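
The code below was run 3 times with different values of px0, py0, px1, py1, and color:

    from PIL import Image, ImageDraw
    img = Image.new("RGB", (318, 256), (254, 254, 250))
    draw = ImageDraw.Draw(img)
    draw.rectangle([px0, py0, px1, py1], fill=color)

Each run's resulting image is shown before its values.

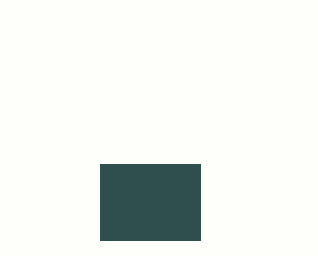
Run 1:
px0 = 100
py0 = 164
px1 = 200
py1 = 240
color = 'darkslategray'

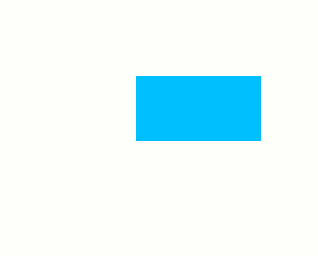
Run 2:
px0 = 136
py0 = 76
px1 = 260
py1 = 140
color = 'deepskyblue'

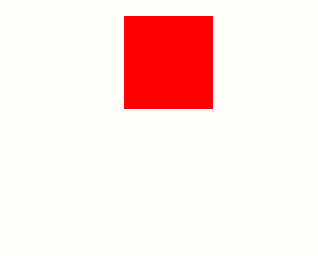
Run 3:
px0 = 124
py0 = 16
px1 = 212
py1 = 108
color = 'red'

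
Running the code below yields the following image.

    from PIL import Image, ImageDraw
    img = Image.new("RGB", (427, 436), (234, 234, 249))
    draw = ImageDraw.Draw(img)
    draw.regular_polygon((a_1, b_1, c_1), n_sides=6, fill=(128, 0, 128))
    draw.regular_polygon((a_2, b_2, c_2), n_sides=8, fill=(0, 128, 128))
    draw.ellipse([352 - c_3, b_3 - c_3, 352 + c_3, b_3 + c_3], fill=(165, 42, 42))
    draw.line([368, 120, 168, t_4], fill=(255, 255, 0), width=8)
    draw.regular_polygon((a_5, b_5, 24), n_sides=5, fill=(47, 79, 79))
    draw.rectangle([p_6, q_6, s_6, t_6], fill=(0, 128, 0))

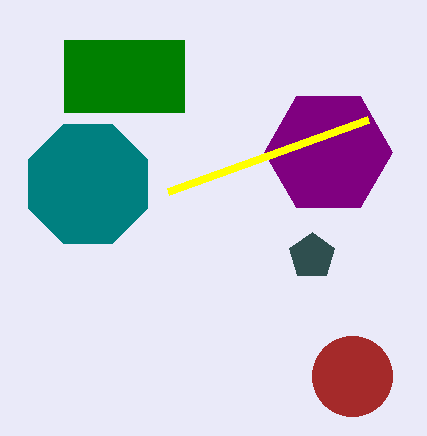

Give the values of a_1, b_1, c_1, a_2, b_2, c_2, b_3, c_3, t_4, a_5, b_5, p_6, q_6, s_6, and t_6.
a_1 = 328
b_1 = 152
c_1 = 64
a_2 = 88
b_2 = 184
c_2 = 64
b_3 = 376
c_3 = 40
t_4 = 192
a_5 = 312
b_5 = 256
p_6 = 64
q_6 = 40
s_6 = 184
t_6 = 112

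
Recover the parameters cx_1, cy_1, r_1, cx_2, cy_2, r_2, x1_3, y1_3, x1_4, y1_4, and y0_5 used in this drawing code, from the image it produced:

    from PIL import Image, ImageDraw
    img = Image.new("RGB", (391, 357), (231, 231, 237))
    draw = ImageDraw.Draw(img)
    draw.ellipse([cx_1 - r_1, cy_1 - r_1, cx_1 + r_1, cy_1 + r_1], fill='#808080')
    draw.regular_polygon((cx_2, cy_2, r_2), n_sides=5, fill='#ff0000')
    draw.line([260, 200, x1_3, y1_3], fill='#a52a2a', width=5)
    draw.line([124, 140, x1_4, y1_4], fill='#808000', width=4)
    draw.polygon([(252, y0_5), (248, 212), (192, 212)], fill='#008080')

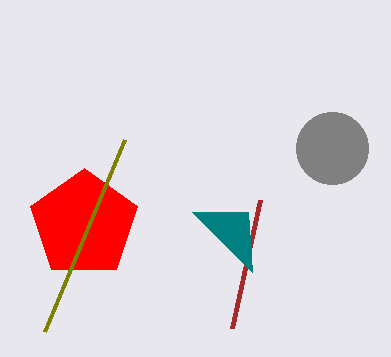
cx_1 = 332; cy_1 = 148; r_1 = 36; cx_2 = 84; cy_2 = 224; r_2 = 56; x1_3 = 232; y1_3 = 328; x1_4 = 44; y1_4 = 332; y0_5 = 272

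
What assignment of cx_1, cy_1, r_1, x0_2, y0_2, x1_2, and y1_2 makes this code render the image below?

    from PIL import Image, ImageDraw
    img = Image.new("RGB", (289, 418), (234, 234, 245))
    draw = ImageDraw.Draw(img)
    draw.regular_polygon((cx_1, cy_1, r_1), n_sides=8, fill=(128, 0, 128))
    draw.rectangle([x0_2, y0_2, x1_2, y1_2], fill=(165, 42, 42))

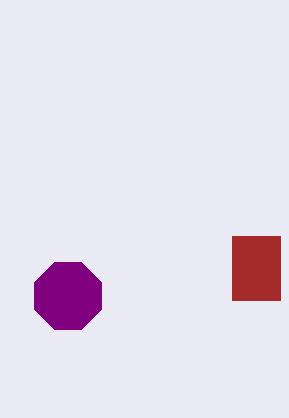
cx_1 = 68
cy_1 = 296
r_1 = 36
x0_2 = 232
y0_2 = 236
x1_2 = 280
y1_2 = 300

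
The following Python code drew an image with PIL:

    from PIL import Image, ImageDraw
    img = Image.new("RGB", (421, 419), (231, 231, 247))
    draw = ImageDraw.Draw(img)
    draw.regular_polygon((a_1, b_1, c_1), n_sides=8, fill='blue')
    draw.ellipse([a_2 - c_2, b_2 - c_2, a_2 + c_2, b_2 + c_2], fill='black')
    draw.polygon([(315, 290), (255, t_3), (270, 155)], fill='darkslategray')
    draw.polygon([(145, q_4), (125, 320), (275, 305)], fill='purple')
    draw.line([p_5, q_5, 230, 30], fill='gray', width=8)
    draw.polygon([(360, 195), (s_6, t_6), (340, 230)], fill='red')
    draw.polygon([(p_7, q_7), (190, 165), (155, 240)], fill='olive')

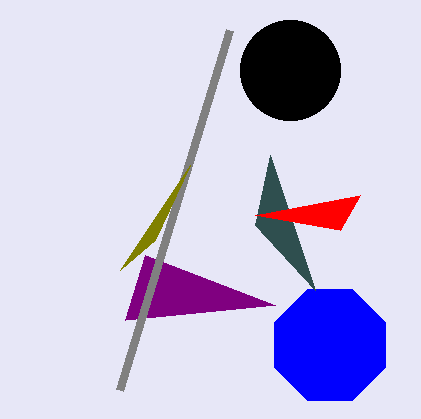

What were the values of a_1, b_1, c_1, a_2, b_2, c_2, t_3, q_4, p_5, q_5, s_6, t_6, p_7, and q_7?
a_1 = 330
b_1 = 345
c_1 = 60
a_2 = 290
b_2 = 70
c_2 = 50
t_3 = 225
q_4 = 255
p_5 = 120
q_5 = 390
s_6 = 255
t_6 = 215
p_7 = 120
q_7 = 270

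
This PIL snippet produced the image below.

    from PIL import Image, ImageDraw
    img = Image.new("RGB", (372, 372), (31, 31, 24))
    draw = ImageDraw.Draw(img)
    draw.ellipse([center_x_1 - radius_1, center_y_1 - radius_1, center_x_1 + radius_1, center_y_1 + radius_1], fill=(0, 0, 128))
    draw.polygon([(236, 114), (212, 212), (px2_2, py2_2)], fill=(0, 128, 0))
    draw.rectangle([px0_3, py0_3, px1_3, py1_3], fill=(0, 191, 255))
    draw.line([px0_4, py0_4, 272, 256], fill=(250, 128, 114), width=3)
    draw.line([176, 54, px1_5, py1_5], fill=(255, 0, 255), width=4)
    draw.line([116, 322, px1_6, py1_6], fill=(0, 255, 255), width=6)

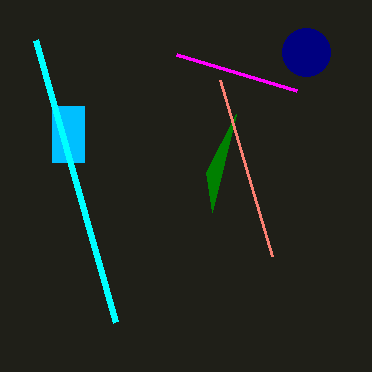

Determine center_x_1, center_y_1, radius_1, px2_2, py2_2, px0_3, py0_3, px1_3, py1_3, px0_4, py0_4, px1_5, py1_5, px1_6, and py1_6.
center_x_1 = 306; center_y_1 = 52; radius_1 = 24; px2_2 = 206; py2_2 = 172; px0_3 = 52; py0_3 = 106; px1_3 = 84; py1_3 = 162; px0_4 = 220; py0_4 = 80; px1_5 = 296; py1_5 = 90; px1_6 = 36; py1_6 = 40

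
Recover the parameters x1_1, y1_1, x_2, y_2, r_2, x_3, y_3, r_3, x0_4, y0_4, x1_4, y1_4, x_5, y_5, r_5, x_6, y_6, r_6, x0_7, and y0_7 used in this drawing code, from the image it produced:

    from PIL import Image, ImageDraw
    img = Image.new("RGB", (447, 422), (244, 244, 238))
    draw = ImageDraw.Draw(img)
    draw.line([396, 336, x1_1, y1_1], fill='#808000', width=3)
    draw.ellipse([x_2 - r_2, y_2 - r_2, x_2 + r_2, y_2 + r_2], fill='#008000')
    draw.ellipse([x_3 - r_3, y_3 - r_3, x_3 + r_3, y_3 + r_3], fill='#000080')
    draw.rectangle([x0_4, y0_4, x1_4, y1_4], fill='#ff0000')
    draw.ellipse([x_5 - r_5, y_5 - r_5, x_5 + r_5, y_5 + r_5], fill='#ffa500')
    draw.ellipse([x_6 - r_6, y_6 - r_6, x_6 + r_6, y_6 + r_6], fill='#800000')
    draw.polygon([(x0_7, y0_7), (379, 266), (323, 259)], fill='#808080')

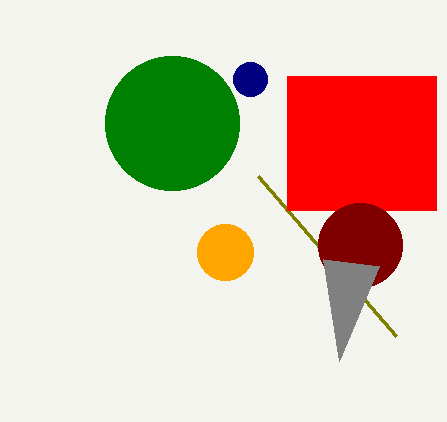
x1_1 = 258
y1_1 = 176
x_2 = 172
y_2 = 123
r_2 = 67
x_3 = 250
y_3 = 79
r_3 = 17
x0_4 = 287
y0_4 = 76
x1_4 = 436
y1_4 = 210
x_5 = 225
y_5 = 252
r_5 = 28
x_6 = 360
y_6 = 245
r_6 = 42
x0_7 = 339
y0_7 = 361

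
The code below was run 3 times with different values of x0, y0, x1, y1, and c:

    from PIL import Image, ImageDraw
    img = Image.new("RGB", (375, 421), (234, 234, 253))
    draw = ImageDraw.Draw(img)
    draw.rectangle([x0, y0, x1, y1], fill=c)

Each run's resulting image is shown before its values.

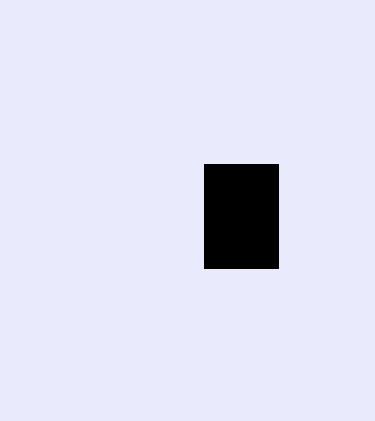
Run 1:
x0 = 204
y0 = 164
x1 = 278
y1 = 268
c = 'black'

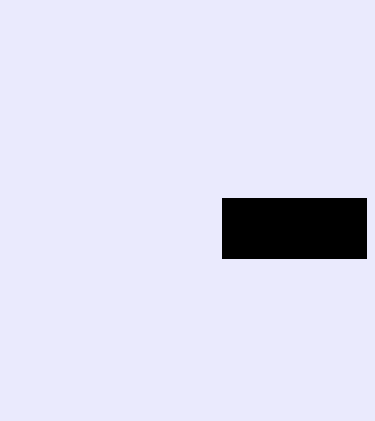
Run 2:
x0 = 222, y0 = 198, x1 = 366, y1 = 258, c = 'black'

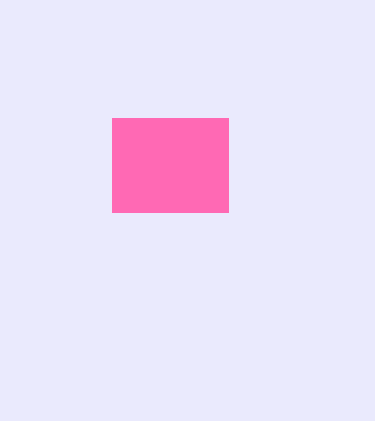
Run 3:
x0 = 112, y0 = 118, x1 = 228, y1 = 212, c = 'hotpink'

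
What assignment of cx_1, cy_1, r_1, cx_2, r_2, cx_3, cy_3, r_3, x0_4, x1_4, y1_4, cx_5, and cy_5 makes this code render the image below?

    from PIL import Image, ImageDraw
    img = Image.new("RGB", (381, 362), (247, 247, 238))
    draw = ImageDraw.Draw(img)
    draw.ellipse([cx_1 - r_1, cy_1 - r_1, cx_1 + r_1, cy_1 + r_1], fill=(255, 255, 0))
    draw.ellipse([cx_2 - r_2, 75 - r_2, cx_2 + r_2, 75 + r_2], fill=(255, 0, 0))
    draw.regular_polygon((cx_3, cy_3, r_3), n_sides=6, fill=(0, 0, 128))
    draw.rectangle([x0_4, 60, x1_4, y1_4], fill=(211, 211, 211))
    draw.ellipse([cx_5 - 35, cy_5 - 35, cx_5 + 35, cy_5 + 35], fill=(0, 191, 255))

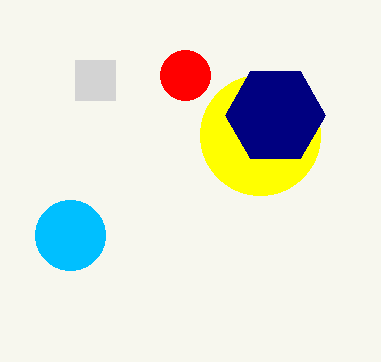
cx_1 = 260; cy_1 = 135; r_1 = 60; cx_2 = 185; r_2 = 25; cx_3 = 275; cy_3 = 115; r_3 = 50; x0_4 = 75; x1_4 = 115; y1_4 = 100; cx_5 = 70; cy_5 = 235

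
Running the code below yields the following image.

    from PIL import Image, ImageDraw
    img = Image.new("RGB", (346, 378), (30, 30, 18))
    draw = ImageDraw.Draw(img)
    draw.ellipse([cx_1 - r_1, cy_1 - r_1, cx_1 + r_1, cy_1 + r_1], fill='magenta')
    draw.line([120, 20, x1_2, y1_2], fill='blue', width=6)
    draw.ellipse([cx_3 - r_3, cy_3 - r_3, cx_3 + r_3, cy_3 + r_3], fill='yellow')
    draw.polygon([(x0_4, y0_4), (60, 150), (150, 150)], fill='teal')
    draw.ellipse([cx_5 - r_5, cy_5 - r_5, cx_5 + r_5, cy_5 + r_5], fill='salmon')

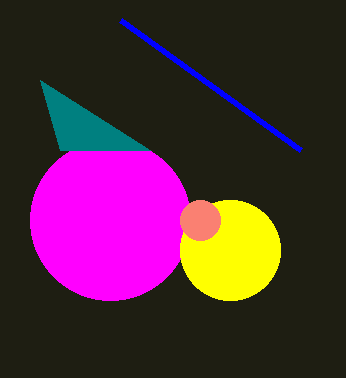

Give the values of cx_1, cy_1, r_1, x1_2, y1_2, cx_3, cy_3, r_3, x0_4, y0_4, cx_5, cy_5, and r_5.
cx_1 = 110, cy_1 = 220, r_1 = 80, x1_2 = 300, y1_2 = 150, cx_3 = 230, cy_3 = 250, r_3 = 50, x0_4 = 40, y0_4 = 80, cx_5 = 200, cy_5 = 220, r_5 = 20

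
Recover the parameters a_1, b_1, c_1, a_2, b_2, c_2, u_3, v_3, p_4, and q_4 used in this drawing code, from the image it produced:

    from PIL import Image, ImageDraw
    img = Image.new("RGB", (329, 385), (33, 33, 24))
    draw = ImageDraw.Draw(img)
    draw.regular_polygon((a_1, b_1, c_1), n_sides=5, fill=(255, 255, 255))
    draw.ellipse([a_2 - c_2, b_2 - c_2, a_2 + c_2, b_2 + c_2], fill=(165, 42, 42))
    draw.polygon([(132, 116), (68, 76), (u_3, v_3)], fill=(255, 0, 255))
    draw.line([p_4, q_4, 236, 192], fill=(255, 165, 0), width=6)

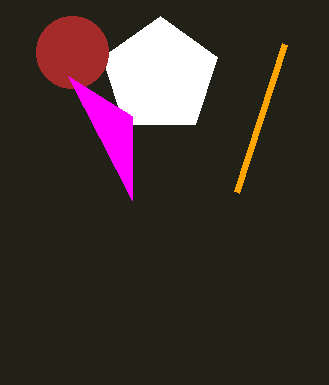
a_1 = 160, b_1 = 76, c_1 = 60, a_2 = 72, b_2 = 52, c_2 = 36, u_3 = 132, v_3 = 200, p_4 = 284, q_4 = 44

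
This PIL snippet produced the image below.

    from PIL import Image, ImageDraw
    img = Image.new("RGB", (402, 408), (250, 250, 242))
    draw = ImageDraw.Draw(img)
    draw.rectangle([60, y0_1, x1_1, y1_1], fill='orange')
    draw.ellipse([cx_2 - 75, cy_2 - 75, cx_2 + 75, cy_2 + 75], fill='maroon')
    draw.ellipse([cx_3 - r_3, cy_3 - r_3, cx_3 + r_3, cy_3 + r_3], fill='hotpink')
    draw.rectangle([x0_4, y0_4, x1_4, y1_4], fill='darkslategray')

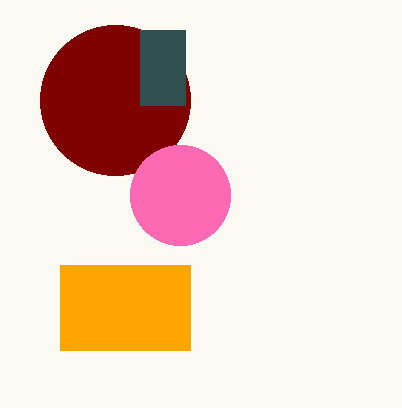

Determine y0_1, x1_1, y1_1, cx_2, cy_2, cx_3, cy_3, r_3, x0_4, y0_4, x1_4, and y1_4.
y0_1 = 265, x1_1 = 190, y1_1 = 350, cx_2 = 115, cy_2 = 100, cx_3 = 180, cy_3 = 195, r_3 = 50, x0_4 = 140, y0_4 = 30, x1_4 = 185, y1_4 = 105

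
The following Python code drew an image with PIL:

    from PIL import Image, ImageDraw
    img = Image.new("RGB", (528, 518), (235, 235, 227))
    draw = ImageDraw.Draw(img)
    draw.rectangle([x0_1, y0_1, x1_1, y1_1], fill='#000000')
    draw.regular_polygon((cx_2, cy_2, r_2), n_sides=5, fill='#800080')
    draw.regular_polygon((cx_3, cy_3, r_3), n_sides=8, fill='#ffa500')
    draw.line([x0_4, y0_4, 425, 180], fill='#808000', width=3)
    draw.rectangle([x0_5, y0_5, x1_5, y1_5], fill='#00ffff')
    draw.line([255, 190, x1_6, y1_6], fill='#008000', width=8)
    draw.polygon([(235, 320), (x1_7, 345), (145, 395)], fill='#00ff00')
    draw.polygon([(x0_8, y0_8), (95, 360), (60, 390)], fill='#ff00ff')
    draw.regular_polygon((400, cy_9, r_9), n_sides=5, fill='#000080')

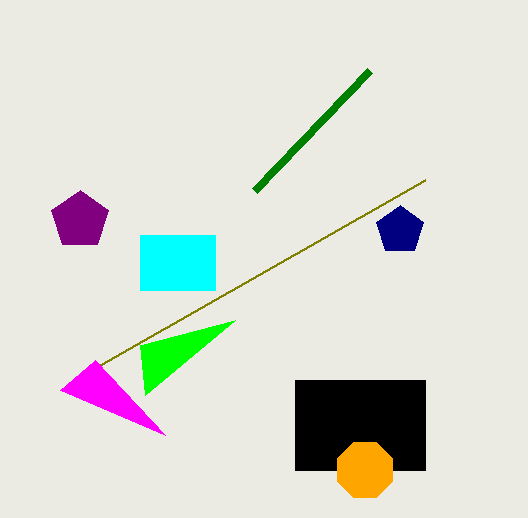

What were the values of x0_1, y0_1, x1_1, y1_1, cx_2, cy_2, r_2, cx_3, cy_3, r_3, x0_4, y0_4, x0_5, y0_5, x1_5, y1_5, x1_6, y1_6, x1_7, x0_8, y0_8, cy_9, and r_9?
x0_1 = 295; y0_1 = 380; x1_1 = 425; y1_1 = 470; cx_2 = 80; cy_2 = 220; r_2 = 30; cx_3 = 365; cy_3 = 470; r_3 = 30; x0_4 = 100; y0_4 = 365; x0_5 = 140; y0_5 = 235; x1_5 = 215; y1_5 = 290; x1_6 = 370; y1_6 = 70; x1_7 = 140; x0_8 = 165; y0_8 = 435; cy_9 = 230; r_9 = 25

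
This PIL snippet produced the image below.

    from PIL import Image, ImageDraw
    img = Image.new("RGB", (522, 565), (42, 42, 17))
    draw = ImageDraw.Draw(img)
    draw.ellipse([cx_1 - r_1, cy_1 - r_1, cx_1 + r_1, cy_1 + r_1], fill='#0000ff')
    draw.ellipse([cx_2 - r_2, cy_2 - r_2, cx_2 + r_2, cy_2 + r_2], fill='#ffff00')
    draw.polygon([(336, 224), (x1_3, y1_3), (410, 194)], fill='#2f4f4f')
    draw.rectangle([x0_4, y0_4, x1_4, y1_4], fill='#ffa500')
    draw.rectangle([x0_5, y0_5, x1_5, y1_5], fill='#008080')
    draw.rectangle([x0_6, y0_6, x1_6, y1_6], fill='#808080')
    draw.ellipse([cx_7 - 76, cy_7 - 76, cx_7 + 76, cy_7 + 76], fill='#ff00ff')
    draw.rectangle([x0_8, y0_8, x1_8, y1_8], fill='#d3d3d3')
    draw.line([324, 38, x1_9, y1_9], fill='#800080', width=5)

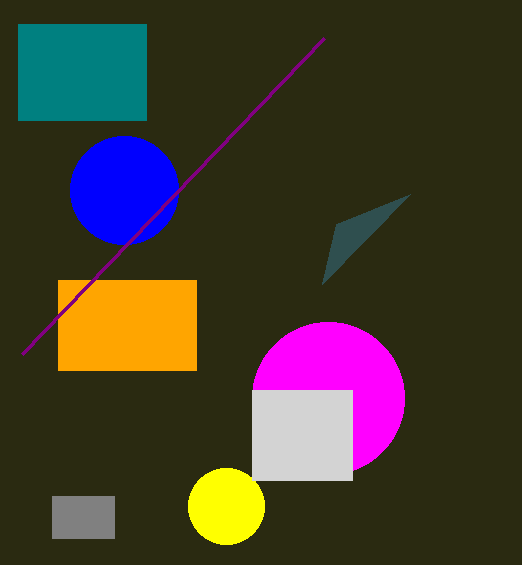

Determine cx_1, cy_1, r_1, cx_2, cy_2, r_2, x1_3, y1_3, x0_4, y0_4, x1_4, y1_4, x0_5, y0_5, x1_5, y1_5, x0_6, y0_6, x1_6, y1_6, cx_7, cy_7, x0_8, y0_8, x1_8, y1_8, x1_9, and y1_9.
cx_1 = 124, cy_1 = 190, r_1 = 54, cx_2 = 226, cy_2 = 506, r_2 = 38, x1_3 = 322, y1_3 = 284, x0_4 = 58, y0_4 = 280, x1_4 = 196, y1_4 = 370, x0_5 = 18, y0_5 = 24, x1_5 = 146, y1_5 = 120, x0_6 = 52, y0_6 = 496, x1_6 = 114, y1_6 = 538, cx_7 = 328, cy_7 = 398, x0_8 = 252, y0_8 = 390, x1_8 = 352, y1_8 = 480, x1_9 = 22, y1_9 = 354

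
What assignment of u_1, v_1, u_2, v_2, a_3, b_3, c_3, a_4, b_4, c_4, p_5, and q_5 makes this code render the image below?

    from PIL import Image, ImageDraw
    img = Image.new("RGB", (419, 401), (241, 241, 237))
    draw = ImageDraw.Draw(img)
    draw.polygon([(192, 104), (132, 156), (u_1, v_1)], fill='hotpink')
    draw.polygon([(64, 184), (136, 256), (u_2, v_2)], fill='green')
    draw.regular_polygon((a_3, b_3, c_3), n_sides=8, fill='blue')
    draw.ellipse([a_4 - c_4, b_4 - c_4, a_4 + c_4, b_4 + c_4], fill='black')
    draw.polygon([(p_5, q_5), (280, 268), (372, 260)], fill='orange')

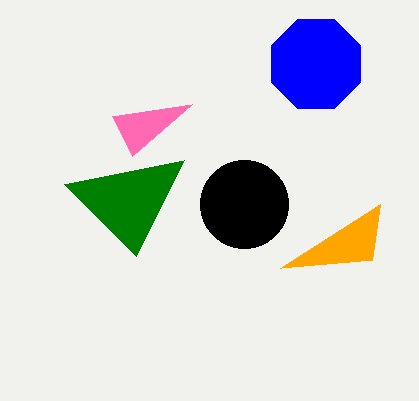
u_1 = 112; v_1 = 116; u_2 = 184; v_2 = 160; a_3 = 316; b_3 = 64; c_3 = 48; a_4 = 244; b_4 = 204; c_4 = 44; p_5 = 380; q_5 = 204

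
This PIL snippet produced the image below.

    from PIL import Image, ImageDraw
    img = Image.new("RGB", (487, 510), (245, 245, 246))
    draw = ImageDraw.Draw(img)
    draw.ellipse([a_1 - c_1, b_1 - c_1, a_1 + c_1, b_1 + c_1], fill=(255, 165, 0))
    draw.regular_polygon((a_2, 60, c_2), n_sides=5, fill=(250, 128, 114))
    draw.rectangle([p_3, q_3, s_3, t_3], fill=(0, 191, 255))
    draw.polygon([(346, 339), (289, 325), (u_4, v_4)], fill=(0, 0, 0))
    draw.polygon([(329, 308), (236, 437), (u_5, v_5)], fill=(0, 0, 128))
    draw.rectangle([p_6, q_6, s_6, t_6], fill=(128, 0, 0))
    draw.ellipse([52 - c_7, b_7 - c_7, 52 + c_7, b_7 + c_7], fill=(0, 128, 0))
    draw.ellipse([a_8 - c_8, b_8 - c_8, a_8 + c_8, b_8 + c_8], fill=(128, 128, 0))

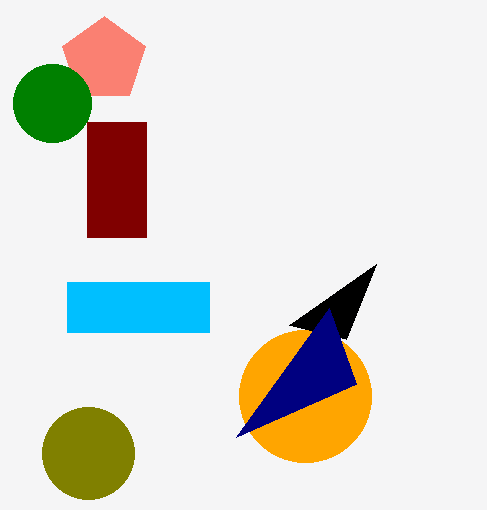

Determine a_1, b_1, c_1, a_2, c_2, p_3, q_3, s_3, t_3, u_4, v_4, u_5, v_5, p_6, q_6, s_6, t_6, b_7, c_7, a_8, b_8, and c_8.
a_1 = 305; b_1 = 396; c_1 = 66; a_2 = 104; c_2 = 44; p_3 = 67; q_3 = 282; s_3 = 209; t_3 = 332; u_4 = 376; v_4 = 264; u_5 = 356; v_5 = 384; p_6 = 87; q_6 = 122; s_6 = 146; t_6 = 237; b_7 = 103; c_7 = 39; a_8 = 88; b_8 = 453; c_8 = 46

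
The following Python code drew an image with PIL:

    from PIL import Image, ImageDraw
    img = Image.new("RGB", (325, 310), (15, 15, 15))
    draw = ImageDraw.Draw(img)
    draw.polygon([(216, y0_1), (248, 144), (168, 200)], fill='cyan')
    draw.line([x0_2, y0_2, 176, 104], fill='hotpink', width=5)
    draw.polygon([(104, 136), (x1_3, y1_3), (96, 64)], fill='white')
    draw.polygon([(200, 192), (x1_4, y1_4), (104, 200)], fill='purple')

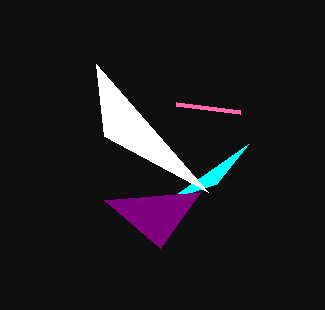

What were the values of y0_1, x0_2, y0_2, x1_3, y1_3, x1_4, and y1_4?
y0_1 = 184
x0_2 = 240
y0_2 = 112
x1_3 = 208
y1_3 = 192
x1_4 = 160
y1_4 = 248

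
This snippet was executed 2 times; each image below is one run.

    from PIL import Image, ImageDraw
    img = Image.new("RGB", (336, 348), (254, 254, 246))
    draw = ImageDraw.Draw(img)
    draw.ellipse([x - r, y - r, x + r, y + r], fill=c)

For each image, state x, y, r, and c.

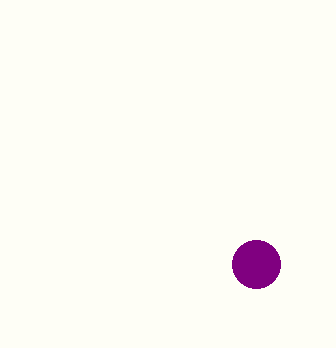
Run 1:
x = 256, y = 264, r = 24, c = 'purple'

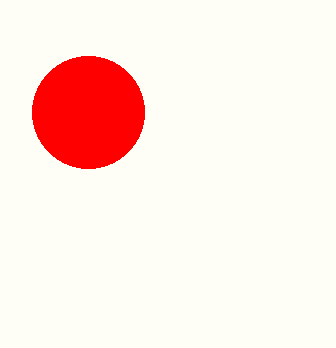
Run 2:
x = 88, y = 112, r = 56, c = 'red'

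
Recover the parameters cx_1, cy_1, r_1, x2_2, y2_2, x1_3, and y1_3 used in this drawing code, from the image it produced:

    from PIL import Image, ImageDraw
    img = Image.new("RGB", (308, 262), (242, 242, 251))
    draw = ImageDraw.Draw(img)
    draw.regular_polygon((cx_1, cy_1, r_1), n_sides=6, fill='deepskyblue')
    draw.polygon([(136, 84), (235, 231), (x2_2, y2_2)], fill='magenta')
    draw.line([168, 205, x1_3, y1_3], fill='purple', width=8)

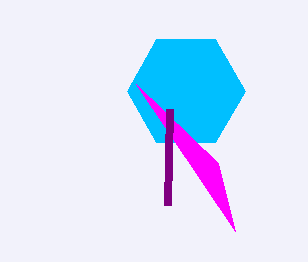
cx_1 = 186; cy_1 = 91; r_1 = 59; x2_2 = 218; y2_2 = 163; x1_3 = 170; y1_3 = 109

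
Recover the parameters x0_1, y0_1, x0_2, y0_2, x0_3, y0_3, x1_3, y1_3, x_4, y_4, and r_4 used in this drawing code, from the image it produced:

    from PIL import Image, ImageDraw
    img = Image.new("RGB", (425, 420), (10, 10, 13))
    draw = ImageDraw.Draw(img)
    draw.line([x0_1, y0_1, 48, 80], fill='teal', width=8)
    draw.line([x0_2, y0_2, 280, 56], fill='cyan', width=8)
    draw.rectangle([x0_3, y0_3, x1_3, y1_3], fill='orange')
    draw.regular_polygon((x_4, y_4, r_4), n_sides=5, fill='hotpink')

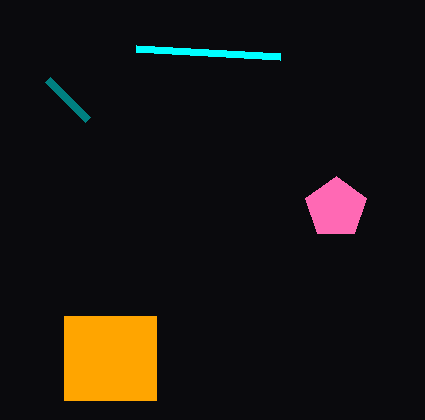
x0_1 = 88; y0_1 = 120; x0_2 = 136; y0_2 = 48; x0_3 = 64; y0_3 = 316; x1_3 = 156; y1_3 = 400; x_4 = 336; y_4 = 208; r_4 = 32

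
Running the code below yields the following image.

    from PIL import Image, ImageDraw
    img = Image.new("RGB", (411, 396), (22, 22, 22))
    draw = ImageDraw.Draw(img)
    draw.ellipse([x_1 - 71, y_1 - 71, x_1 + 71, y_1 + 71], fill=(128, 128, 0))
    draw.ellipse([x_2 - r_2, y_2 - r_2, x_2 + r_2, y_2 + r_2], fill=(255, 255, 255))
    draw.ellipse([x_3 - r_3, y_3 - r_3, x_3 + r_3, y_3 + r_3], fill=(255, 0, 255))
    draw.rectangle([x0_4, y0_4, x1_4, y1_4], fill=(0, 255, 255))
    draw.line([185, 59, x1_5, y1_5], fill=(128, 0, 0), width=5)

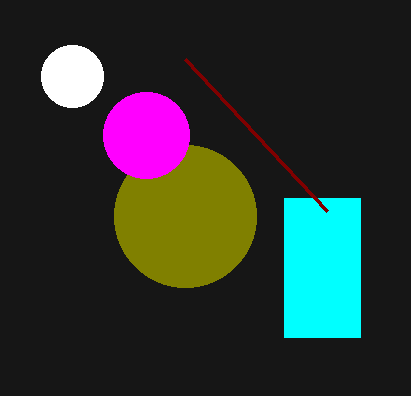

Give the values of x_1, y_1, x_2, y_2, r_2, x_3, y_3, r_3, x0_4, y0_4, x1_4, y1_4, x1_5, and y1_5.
x_1 = 185; y_1 = 216; x_2 = 72; y_2 = 76; r_2 = 31; x_3 = 146; y_3 = 135; r_3 = 43; x0_4 = 284; y0_4 = 198; x1_4 = 360; y1_4 = 337; x1_5 = 327; y1_5 = 211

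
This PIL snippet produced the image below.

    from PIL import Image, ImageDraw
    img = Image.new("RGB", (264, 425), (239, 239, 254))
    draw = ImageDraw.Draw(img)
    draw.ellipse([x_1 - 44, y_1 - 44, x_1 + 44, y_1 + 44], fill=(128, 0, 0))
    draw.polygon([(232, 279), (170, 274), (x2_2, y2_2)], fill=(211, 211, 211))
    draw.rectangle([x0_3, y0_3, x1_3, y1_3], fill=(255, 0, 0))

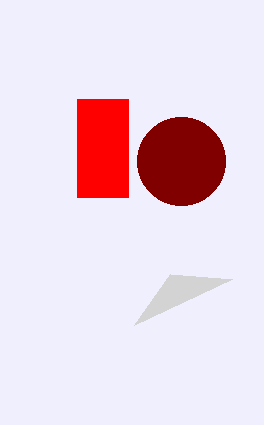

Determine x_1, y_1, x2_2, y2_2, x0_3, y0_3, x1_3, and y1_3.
x_1 = 181; y_1 = 161; x2_2 = 134; y2_2 = 325; x0_3 = 77; y0_3 = 99; x1_3 = 128; y1_3 = 197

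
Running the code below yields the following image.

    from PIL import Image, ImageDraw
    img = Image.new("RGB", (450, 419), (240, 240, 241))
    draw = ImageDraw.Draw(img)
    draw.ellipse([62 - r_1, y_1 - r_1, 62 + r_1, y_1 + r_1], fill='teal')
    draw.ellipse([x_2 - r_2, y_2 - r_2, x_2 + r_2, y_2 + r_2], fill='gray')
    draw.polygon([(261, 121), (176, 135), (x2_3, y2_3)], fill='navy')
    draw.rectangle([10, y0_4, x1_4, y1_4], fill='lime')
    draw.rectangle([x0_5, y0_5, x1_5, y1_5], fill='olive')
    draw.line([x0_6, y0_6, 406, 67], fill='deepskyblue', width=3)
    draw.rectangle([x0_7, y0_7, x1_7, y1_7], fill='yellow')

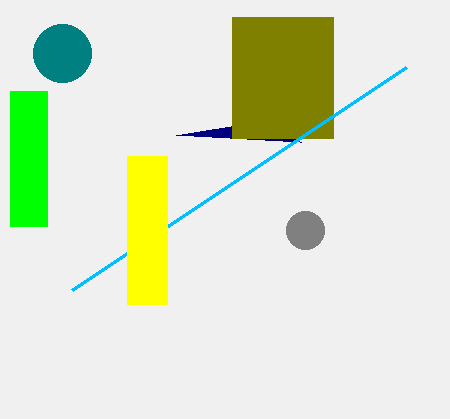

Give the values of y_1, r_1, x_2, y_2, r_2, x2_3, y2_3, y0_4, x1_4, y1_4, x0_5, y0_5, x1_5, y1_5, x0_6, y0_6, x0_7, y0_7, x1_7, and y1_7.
y_1 = 53, r_1 = 29, x_2 = 305, y_2 = 230, r_2 = 19, x2_3 = 301, y2_3 = 142, y0_4 = 91, x1_4 = 47, y1_4 = 226, x0_5 = 232, y0_5 = 17, x1_5 = 333, y1_5 = 138, x0_6 = 72, y0_6 = 290, x0_7 = 127, y0_7 = 156, x1_7 = 167, y1_7 = 304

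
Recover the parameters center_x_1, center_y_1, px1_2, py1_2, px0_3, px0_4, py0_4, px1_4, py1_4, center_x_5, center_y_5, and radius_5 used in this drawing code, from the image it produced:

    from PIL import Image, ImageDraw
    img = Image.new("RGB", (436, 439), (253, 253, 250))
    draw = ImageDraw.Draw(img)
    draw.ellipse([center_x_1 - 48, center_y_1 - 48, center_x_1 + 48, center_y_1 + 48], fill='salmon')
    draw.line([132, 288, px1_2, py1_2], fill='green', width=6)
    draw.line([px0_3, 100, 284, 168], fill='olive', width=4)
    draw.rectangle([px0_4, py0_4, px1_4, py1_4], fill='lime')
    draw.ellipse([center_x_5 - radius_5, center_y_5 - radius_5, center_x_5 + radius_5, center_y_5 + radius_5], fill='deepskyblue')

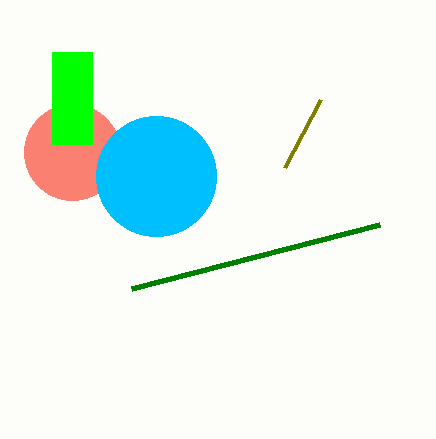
center_x_1 = 72; center_y_1 = 152; px1_2 = 380; py1_2 = 224; px0_3 = 320; px0_4 = 52; py0_4 = 52; px1_4 = 92; py1_4 = 144; center_x_5 = 156; center_y_5 = 176; radius_5 = 60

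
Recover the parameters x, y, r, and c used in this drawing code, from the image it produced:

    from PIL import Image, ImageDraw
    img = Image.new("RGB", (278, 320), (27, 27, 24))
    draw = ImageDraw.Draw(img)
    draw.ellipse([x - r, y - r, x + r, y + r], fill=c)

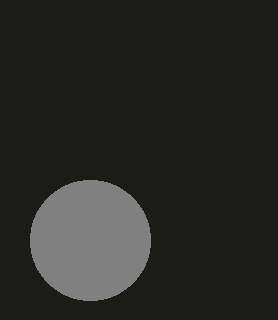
x = 90, y = 240, r = 60, c = 'gray'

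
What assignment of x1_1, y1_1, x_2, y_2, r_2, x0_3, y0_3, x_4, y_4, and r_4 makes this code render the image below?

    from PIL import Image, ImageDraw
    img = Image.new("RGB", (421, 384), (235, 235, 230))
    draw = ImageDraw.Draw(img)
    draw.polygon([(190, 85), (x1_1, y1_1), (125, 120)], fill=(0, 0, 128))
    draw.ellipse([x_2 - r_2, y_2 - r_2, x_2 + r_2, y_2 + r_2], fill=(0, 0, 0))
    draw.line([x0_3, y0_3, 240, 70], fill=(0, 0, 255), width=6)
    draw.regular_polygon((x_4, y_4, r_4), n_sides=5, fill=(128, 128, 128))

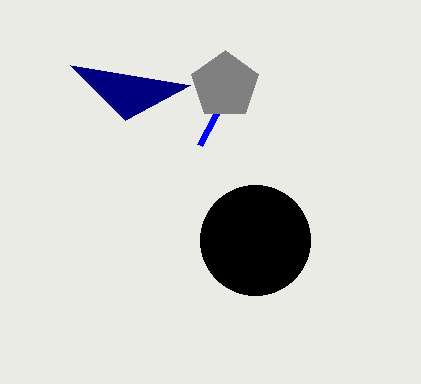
x1_1 = 70
y1_1 = 65
x_2 = 255
y_2 = 240
r_2 = 55
x0_3 = 200
y0_3 = 145
x_4 = 225
y_4 = 85
r_4 = 35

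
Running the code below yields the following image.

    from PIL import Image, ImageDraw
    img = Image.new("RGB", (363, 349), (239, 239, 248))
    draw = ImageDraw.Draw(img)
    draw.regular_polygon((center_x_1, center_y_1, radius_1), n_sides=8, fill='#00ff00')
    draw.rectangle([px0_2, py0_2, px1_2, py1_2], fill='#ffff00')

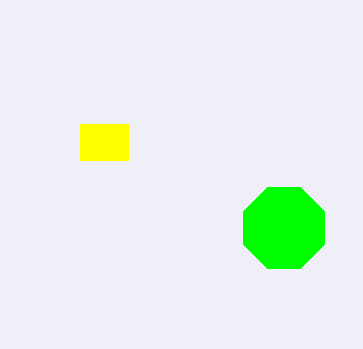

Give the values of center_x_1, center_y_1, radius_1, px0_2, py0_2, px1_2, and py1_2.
center_x_1 = 284; center_y_1 = 228; radius_1 = 44; px0_2 = 80; py0_2 = 124; px1_2 = 128; py1_2 = 160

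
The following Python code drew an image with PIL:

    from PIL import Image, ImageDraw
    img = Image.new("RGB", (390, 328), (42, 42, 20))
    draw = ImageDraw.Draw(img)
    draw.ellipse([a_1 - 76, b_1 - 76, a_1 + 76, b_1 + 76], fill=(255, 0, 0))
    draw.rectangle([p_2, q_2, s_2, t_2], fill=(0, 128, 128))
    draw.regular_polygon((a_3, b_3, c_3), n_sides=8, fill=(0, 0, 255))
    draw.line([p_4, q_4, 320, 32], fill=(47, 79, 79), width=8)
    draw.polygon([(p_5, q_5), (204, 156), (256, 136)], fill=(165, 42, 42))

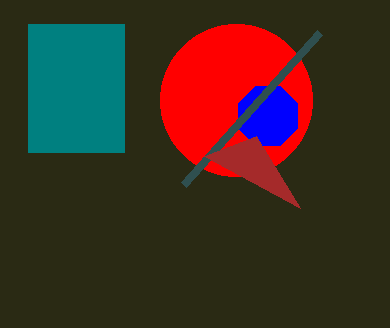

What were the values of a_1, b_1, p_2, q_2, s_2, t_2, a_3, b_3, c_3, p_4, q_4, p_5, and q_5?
a_1 = 236; b_1 = 100; p_2 = 28; q_2 = 24; s_2 = 124; t_2 = 152; a_3 = 268; b_3 = 116; c_3 = 32; p_4 = 184; q_4 = 184; p_5 = 300; q_5 = 208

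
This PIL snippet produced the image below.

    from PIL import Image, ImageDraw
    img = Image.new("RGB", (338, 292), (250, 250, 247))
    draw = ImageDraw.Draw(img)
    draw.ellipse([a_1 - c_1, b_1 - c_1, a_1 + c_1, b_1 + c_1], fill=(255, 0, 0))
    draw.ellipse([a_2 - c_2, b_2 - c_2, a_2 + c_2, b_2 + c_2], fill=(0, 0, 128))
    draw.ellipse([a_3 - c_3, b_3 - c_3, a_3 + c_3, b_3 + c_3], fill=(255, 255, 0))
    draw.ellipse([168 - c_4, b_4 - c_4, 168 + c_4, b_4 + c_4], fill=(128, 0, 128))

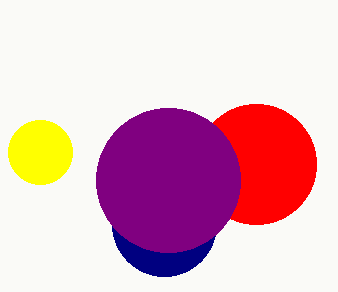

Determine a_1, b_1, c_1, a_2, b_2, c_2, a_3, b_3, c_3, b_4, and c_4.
a_1 = 256
b_1 = 164
c_1 = 60
a_2 = 164
b_2 = 224
c_2 = 52
a_3 = 40
b_3 = 152
c_3 = 32
b_4 = 180
c_4 = 72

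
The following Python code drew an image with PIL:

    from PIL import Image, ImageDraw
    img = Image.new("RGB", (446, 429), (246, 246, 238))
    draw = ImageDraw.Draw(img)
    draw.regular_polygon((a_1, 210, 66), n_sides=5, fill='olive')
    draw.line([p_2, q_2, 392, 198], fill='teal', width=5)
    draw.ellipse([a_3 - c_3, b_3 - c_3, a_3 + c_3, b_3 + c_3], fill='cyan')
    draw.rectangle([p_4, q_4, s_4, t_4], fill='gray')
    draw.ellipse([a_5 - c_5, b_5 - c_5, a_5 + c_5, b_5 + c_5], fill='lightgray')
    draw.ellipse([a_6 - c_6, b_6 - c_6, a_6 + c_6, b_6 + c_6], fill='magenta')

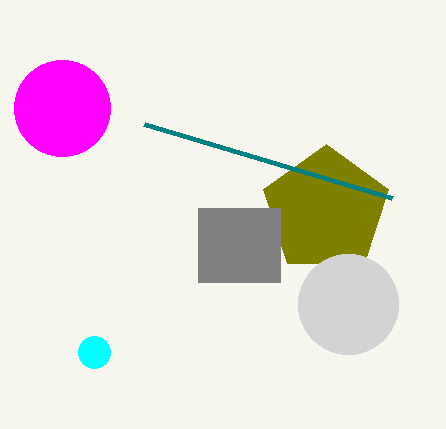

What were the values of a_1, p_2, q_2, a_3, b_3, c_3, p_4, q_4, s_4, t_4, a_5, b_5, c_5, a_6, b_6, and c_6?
a_1 = 326, p_2 = 144, q_2 = 124, a_3 = 94, b_3 = 352, c_3 = 16, p_4 = 198, q_4 = 208, s_4 = 280, t_4 = 282, a_5 = 348, b_5 = 304, c_5 = 50, a_6 = 62, b_6 = 108, c_6 = 48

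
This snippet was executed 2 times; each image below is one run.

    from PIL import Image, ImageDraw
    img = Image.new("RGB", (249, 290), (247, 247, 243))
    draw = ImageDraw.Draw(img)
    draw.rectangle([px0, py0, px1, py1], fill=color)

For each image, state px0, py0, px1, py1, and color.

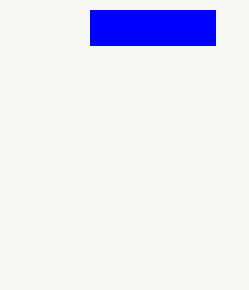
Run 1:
px0 = 90; py0 = 10; px1 = 215; py1 = 45; color = 'blue'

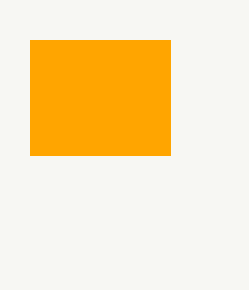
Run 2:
px0 = 30
py0 = 40
px1 = 170
py1 = 155
color = 'orange'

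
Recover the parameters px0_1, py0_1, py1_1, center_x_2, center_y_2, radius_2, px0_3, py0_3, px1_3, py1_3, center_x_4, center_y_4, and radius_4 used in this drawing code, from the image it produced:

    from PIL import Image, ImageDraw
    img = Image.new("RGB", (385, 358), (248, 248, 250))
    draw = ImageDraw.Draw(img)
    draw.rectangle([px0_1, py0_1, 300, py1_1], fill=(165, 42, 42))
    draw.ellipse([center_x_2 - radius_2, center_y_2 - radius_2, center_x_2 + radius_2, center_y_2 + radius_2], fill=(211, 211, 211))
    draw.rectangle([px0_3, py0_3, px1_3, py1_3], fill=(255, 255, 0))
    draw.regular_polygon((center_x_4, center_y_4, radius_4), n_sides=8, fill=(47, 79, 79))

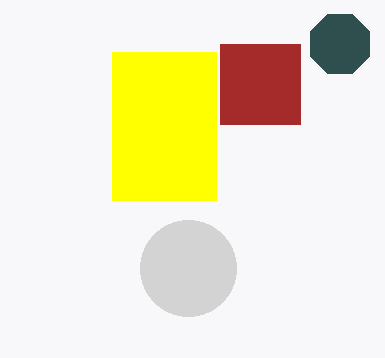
px0_1 = 220
py0_1 = 44
py1_1 = 124
center_x_2 = 188
center_y_2 = 268
radius_2 = 48
px0_3 = 112
py0_3 = 52
px1_3 = 216
py1_3 = 200
center_x_4 = 340
center_y_4 = 44
radius_4 = 32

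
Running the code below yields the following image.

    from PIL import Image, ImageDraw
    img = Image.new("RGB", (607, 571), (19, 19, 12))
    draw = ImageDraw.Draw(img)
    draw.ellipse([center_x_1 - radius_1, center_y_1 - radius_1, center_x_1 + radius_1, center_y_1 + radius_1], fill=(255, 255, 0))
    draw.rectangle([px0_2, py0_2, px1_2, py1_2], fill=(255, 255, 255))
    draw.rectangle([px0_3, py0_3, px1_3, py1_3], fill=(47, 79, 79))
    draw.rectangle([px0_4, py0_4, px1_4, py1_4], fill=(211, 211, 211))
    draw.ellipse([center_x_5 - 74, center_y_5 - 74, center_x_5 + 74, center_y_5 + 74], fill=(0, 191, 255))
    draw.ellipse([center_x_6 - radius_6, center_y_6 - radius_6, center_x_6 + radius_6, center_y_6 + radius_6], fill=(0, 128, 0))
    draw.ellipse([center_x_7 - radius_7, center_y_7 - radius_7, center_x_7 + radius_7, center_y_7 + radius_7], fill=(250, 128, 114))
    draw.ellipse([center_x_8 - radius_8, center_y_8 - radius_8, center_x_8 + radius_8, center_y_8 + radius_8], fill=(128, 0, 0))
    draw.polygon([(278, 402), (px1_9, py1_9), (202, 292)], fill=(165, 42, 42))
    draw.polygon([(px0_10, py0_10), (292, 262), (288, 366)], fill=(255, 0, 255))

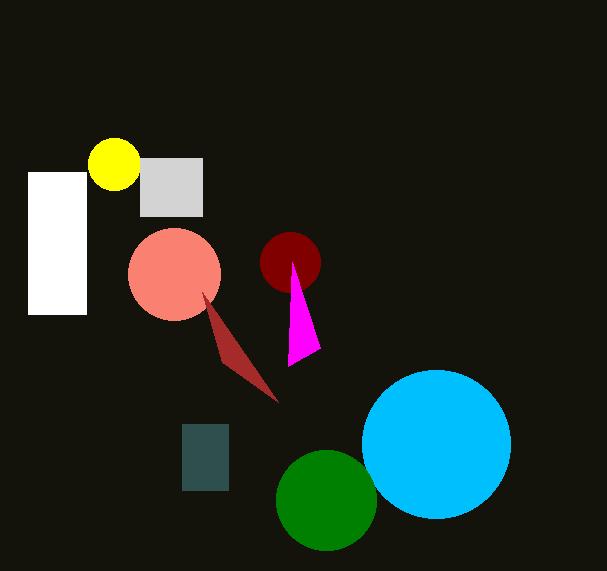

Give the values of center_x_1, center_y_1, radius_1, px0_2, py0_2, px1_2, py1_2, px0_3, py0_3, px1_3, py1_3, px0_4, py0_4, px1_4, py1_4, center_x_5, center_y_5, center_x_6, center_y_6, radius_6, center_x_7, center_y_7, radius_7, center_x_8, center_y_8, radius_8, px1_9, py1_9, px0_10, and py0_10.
center_x_1 = 114, center_y_1 = 164, radius_1 = 26, px0_2 = 28, py0_2 = 172, px1_2 = 86, py1_2 = 314, px0_3 = 182, py0_3 = 424, px1_3 = 228, py1_3 = 490, px0_4 = 140, py0_4 = 158, px1_4 = 202, py1_4 = 216, center_x_5 = 436, center_y_5 = 444, center_x_6 = 326, center_y_6 = 500, radius_6 = 50, center_x_7 = 174, center_y_7 = 274, radius_7 = 46, center_x_8 = 290, center_y_8 = 262, radius_8 = 30, px1_9 = 222, py1_9 = 362, px0_10 = 320, py0_10 = 348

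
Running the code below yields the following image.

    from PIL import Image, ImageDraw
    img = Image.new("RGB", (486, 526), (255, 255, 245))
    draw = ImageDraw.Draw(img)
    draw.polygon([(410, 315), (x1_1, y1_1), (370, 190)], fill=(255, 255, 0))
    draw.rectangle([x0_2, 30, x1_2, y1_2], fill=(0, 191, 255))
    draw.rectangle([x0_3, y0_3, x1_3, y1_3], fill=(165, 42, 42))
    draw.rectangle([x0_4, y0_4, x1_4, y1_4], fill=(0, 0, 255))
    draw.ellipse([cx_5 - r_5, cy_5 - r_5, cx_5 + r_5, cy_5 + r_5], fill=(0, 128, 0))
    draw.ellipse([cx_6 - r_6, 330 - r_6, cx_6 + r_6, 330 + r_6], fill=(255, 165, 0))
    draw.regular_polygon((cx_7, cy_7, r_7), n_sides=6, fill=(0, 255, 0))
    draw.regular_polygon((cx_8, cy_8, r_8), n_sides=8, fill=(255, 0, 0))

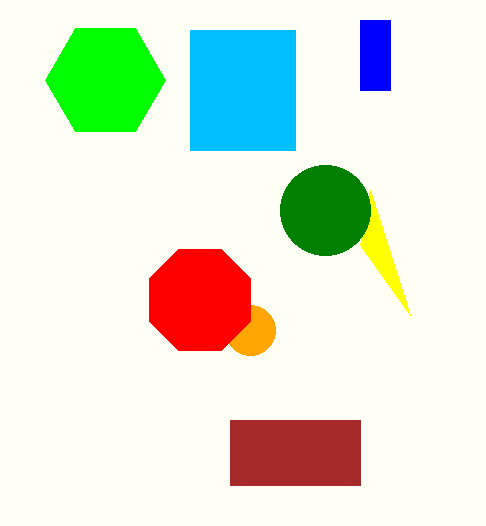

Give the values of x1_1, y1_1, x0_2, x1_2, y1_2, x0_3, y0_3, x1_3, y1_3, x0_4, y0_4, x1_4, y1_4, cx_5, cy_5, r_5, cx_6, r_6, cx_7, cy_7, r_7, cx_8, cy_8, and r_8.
x1_1 = 360; y1_1 = 245; x0_2 = 190; x1_2 = 295; y1_2 = 150; x0_3 = 230; y0_3 = 420; x1_3 = 360; y1_3 = 485; x0_4 = 360; y0_4 = 20; x1_4 = 390; y1_4 = 90; cx_5 = 325; cy_5 = 210; r_5 = 45; cx_6 = 250; r_6 = 25; cx_7 = 105; cy_7 = 80; r_7 = 60; cx_8 = 200; cy_8 = 300; r_8 = 55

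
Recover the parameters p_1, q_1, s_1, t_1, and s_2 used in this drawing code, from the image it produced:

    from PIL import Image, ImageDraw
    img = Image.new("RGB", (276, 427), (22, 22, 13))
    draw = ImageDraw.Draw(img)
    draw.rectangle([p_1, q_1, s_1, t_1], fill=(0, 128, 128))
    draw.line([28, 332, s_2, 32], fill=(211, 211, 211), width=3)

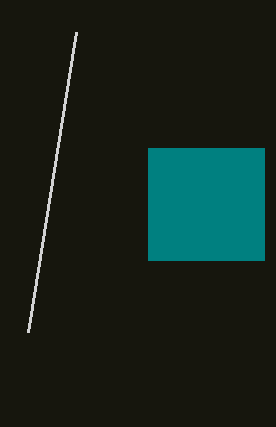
p_1 = 148; q_1 = 148; s_1 = 264; t_1 = 260; s_2 = 76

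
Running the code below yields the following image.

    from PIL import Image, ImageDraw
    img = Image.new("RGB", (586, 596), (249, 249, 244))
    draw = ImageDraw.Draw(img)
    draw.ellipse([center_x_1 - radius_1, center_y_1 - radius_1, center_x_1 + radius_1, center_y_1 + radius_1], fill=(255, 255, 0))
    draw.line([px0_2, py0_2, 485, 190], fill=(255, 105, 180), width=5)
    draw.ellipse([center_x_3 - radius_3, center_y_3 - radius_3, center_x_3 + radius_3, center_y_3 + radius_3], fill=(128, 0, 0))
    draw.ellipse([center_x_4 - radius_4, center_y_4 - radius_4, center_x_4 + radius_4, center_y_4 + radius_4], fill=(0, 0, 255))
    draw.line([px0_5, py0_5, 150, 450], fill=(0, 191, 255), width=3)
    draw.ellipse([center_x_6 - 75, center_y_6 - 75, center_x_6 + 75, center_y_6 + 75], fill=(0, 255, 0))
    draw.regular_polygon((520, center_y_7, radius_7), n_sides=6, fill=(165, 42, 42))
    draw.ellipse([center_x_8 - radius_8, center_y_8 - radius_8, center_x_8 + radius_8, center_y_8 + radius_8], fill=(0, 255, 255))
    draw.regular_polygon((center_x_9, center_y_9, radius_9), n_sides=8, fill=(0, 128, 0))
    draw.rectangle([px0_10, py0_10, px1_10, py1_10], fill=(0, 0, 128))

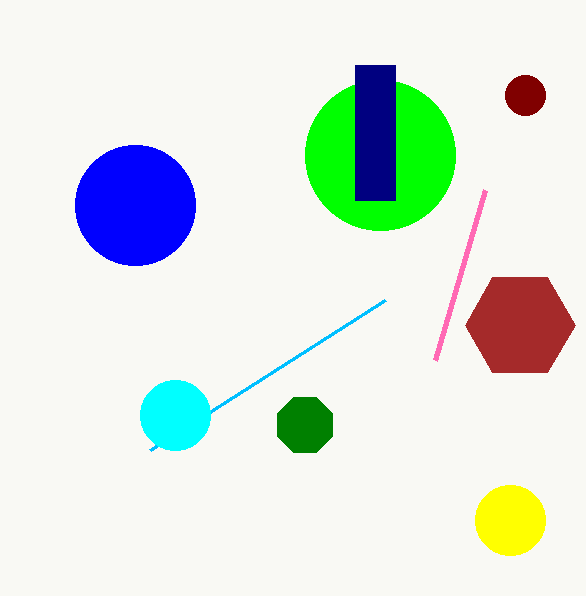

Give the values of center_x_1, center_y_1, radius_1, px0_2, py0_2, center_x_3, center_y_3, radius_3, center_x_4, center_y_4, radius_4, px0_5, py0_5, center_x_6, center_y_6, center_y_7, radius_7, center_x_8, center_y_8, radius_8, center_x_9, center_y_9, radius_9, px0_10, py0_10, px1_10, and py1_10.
center_x_1 = 510; center_y_1 = 520; radius_1 = 35; px0_2 = 435; py0_2 = 360; center_x_3 = 525; center_y_3 = 95; radius_3 = 20; center_x_4 = 135; center_y_4 = 205; radius_4 = 60; px0_5 = 385; py0_5 = 300; center_x_6 = 380; center_y_6 = 155; center_y_7 = 325; radius_7 = 55; center_x_8 = 175; center_y_8 = 415; radius_8 = 35; center_x_9 = 305; center_y_9 = 425; radius_9 = 30; px0_10 = 355; py0_10 = 65; px1_10 = 395; py1_10 = 200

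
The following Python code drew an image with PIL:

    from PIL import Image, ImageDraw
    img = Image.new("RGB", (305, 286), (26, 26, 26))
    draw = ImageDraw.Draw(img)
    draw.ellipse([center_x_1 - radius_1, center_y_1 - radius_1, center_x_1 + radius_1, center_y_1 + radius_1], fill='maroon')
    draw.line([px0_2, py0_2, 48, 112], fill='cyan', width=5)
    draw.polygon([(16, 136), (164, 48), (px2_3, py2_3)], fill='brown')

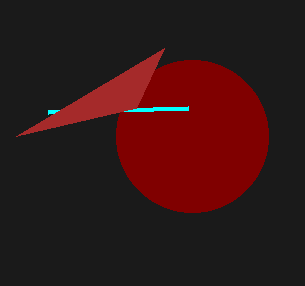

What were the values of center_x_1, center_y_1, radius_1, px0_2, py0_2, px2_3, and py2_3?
center_x_1 = 192
center_y_1 = 136
radius_1 = 76
px0_2 = 188
py0_2 = 108
px2_3 = 136
py2_3 = 108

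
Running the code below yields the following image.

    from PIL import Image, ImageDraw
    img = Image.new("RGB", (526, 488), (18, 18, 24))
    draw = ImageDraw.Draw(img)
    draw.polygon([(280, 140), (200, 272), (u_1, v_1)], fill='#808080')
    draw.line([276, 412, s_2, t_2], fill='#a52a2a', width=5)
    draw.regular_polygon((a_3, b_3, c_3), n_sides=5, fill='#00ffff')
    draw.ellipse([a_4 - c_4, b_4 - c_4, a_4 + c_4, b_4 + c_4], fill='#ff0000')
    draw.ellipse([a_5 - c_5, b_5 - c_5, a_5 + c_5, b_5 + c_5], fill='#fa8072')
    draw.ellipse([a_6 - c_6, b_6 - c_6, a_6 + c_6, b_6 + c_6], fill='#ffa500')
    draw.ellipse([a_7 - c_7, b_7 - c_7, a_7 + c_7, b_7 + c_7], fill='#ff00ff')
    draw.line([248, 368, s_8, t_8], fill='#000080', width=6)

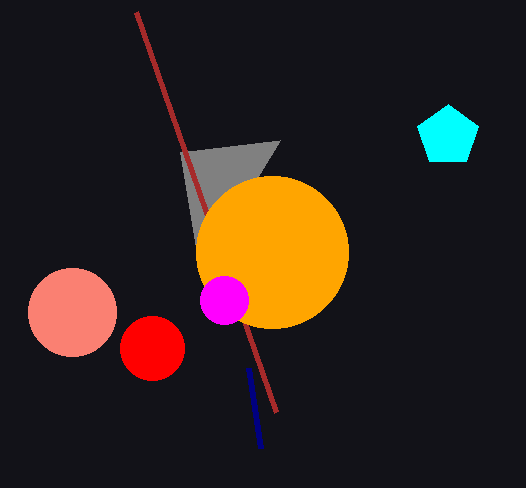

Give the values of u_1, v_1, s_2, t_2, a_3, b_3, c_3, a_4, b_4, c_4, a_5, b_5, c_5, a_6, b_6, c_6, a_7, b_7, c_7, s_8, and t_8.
u_1 = 180
v_1 = 152
s_2 = 136
t_2 = 12
a_3 = 448
b_3 = 136
c_3 = 32
a_4 = 152
b_4 = 348
c_4 = 32
a_5 = 72
b_5 = 312
c_5 = 44
a_6 = 272
b_6 = 252
c_6 = 76
a_7 = 224
b_7 = 300
c_7 = 24
s_8 = 260
t_8 = 448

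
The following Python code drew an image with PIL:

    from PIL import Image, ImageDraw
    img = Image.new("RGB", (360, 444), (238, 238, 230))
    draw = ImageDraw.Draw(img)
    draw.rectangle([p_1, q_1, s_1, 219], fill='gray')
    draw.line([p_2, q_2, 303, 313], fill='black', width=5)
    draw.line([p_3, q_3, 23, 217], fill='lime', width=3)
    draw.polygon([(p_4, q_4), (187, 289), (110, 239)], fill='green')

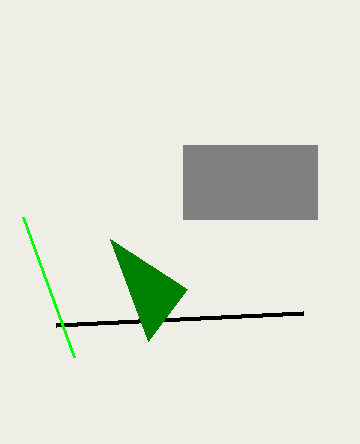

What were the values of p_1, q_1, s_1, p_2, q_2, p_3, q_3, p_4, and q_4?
p_1 = 183, q_1 = 145, s_1 = 317, p_2 = 56, q_2 = 325, p_3 = 74, q_3 = 357, p_4 = 148, q_4 = 341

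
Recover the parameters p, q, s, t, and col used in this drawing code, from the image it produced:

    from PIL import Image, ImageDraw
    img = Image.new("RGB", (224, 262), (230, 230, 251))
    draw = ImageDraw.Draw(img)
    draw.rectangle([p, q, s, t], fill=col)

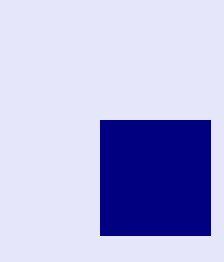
p = 100; q = 120; s = 210; t = 235; col = 'navy'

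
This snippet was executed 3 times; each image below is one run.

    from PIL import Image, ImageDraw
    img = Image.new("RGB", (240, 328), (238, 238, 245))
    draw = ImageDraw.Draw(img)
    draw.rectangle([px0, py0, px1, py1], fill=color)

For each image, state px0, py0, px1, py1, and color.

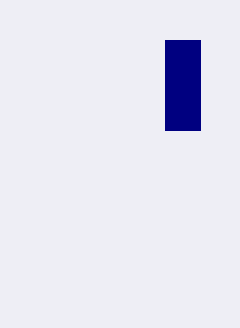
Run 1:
px0 = 165; py0 = 40; px1 = 200; py1 = 130; color = 'navy'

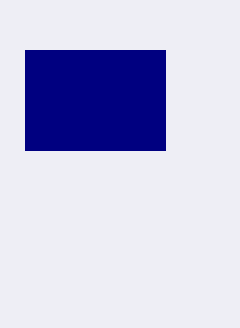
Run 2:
px0 = 25, py0 = 50, px1 = 165, py1 = 150, color = 'navy'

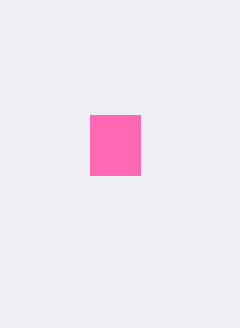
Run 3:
px0 = 90; py0 = 115; px1 = 140; py1 = 175; color = 'hotpink'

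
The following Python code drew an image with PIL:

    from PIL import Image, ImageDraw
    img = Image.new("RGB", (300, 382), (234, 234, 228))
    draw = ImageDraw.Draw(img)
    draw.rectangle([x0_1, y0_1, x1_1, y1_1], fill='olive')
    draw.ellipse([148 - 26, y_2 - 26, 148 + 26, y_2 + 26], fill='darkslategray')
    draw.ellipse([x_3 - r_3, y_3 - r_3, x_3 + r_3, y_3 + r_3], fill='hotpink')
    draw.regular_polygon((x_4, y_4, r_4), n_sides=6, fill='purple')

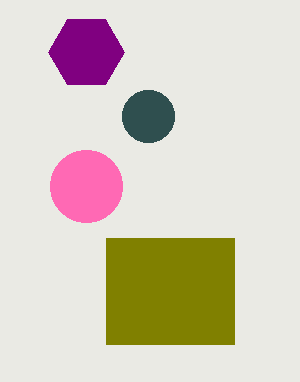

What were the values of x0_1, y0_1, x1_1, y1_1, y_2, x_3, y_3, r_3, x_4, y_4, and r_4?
x0_1 = 106
y0_1 = 238
x1_1 = 234
y1_1 = 344
y_2 = 116
x_3 = 86
y_3 = 186
r_3 = 36
x_4 = 86
y_4 = 52
r_4 = 38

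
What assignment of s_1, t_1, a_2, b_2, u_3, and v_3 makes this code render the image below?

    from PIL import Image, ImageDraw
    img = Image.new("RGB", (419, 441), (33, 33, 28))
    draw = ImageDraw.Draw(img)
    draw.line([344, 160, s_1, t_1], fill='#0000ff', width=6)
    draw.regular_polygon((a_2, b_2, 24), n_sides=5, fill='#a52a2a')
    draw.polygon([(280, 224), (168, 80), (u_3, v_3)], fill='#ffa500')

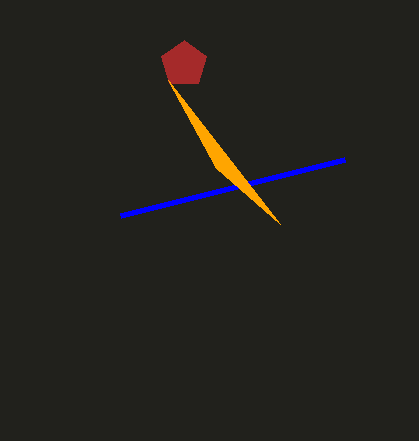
s_1 = 120; t_1 = 216; a_2 = 184; b_2 = 64; u_3 = 216; v_3 = 168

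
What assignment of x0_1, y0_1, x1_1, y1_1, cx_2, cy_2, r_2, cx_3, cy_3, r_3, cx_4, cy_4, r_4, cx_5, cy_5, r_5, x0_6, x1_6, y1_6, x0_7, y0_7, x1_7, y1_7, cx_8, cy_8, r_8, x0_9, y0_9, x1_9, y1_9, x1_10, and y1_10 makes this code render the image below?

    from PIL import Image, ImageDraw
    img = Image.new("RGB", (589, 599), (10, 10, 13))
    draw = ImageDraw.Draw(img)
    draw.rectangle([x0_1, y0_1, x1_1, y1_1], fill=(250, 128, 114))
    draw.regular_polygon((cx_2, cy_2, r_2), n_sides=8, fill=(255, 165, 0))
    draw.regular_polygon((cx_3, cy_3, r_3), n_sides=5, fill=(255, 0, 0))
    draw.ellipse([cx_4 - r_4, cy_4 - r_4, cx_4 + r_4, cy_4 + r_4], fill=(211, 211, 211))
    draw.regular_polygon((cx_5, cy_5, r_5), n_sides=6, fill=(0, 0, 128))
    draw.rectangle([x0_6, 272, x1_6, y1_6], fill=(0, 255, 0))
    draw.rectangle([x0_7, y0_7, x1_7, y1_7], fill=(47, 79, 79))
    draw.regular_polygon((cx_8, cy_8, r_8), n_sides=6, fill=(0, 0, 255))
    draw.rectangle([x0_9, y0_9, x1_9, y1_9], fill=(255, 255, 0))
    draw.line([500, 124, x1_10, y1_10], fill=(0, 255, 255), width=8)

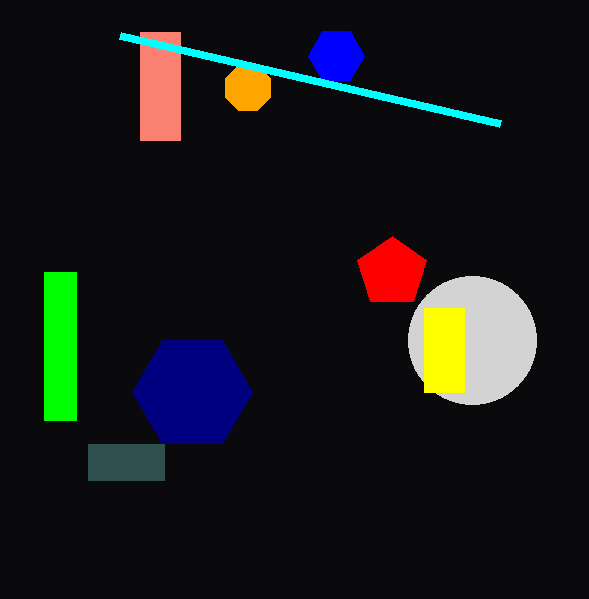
x0_1 = 140
y0_1 = 32
x1_1 = 180
y1_1 = 140
cx_2 = 248
cy_2 = 88
r_2 = 24
cx_3 = 392
cy_3 = 272
r_3 = 36
cx_4 = 472
cy_4 = 340
r_4 = 64
cx_5 = 192
cy_5 = 392
r_5 = 60
x0_6 = 44
x1_6 = 76
y1_6 = 420
x0_7 = 88
y0_7 = 444
x1_7 = 164
y1_7 = 480
cx_8 = 336
cy_8 = 56
r_8 = 28
x0_9 = 424
y0_9 = 308
x1_9 = 464
y1_9 = 392
x1_10 = 120
y1_10 = 36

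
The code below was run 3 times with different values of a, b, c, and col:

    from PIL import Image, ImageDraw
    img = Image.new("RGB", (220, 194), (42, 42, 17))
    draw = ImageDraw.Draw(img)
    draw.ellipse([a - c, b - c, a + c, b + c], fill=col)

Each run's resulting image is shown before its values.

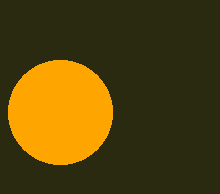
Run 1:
a = 60
b = 112
c = 52
col = 'orange'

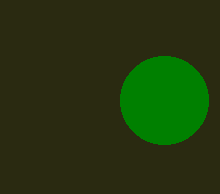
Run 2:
a = 164
b = 100
c = 44
col = 'green'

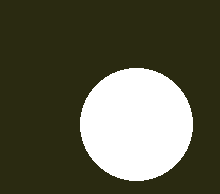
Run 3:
a = 136; b = 124; c = 56; col = 'white'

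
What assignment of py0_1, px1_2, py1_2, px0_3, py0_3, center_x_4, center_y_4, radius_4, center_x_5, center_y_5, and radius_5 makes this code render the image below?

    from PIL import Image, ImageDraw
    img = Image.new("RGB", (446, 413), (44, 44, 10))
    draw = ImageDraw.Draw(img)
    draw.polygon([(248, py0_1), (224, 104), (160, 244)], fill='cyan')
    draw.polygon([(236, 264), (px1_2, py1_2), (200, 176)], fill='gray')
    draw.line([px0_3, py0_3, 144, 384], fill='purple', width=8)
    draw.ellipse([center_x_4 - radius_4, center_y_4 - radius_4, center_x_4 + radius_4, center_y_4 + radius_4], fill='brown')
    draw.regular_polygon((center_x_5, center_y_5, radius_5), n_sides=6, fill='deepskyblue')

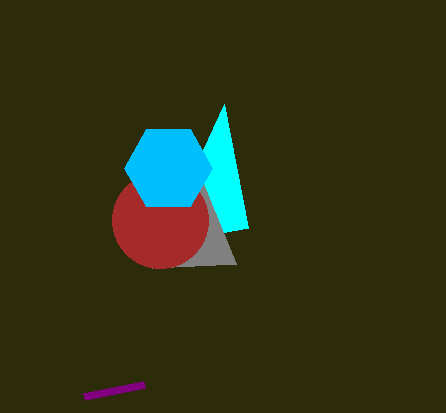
py0_1 = 228
px1_2 = 152
py1_2 = 268
px0_3 = 84
py0_3 = 396
center_x_4 = 160
center_y_4 = 220
radius_4 = 48
center_x_5 = 168
center_y_5 = 168
radius_5 = 44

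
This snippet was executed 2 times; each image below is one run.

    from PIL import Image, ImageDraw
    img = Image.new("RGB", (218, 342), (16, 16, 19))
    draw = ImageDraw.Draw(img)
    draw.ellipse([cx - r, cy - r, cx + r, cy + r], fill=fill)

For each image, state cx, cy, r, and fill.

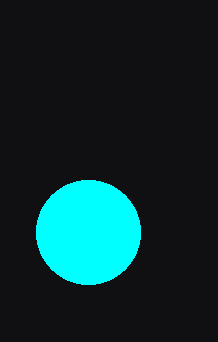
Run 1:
cx = 88; cy = 232; r = 52; fill = 'cyan'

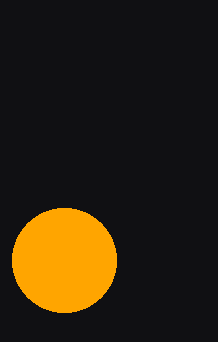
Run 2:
cx = 64
cy = 260
r = 52
fill = 'orange'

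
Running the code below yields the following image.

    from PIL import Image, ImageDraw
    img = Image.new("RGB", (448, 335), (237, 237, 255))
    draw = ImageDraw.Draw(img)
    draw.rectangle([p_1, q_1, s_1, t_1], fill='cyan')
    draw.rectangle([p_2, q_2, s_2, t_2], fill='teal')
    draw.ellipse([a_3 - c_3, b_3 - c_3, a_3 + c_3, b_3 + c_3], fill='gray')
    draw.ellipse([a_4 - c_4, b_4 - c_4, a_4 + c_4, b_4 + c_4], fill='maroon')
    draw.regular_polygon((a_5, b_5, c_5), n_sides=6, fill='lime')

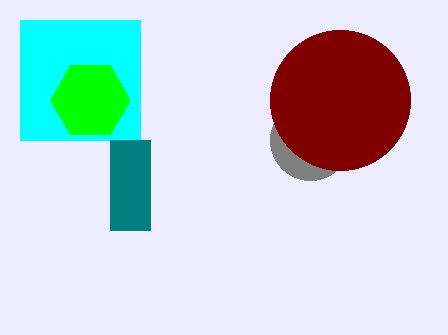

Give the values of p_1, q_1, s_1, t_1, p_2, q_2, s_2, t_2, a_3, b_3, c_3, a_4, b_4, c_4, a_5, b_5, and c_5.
p_1 = 20
q_1 = 20
s_1 = 140
t_1 = 140
p_2 = 110
q_2 = 140
s_2 = 150
t_2 = 230
a_3 = 310
b_3 = 140
c_3 = 40
a_4 = 340
b_4 = 100
c_4 = 70
a_5 = 90
b_5 = 100
c_5 = 40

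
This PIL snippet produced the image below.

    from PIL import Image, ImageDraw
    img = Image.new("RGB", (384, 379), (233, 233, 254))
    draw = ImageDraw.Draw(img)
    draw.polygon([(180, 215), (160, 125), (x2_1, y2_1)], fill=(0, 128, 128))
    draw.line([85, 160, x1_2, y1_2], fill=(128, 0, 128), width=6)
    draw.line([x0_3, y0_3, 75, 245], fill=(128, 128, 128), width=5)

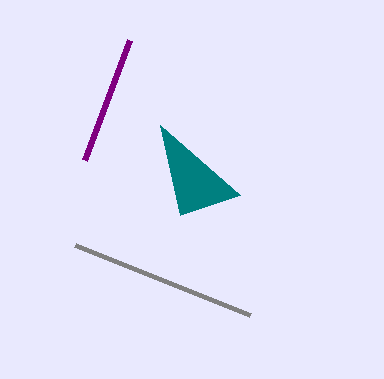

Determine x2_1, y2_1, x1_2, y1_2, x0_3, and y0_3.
x2_1 = 240; y2_1 = 195; x1_2 = 130; y1_2 = 40; x0_3 = 250; y0_3 = 315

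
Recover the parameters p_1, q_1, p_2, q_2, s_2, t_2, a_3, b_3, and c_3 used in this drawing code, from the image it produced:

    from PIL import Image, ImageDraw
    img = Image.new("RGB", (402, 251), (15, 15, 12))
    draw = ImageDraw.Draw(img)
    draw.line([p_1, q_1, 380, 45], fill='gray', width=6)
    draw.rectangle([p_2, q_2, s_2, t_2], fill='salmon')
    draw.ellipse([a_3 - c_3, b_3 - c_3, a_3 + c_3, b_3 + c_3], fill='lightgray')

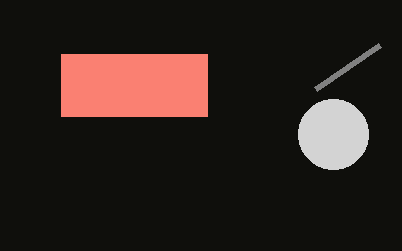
p_1 = 316; q_1 = 89; p_2 = 61; q_2 = 54; s_2 = 207; t_2 = 116; a_3 = 333; b_3 = 134; c_3 = 35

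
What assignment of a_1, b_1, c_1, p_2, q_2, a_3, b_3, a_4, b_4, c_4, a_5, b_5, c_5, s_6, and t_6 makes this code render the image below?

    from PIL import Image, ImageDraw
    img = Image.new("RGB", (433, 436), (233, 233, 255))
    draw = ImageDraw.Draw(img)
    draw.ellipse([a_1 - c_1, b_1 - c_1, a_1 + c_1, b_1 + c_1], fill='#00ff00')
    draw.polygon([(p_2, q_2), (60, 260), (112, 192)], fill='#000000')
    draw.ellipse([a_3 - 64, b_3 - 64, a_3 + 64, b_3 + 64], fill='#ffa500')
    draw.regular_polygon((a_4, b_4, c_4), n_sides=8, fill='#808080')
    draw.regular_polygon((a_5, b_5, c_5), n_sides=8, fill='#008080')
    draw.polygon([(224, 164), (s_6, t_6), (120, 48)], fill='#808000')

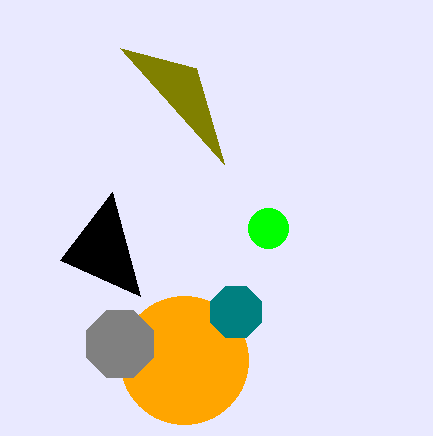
a_1 = 268
b_1 = 228
c_1 = 20
p_2 = 140
q_2 = 296
a_3 = 184
b_3 = 360
a_4 = 120
b_4 = 344
c_4 = 36
a_5 = 236
b_5 = 312
c_5 = 28
s_6 = 196
t_6 = 68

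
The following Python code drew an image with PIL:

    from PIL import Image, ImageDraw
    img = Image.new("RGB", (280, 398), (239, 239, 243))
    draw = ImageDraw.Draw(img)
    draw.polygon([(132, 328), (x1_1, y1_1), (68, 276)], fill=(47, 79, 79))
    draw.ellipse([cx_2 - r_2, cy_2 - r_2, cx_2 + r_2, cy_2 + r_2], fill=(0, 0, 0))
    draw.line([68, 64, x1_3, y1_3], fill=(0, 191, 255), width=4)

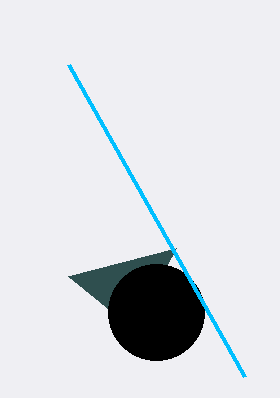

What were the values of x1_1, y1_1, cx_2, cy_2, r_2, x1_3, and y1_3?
x1_1 = 176
y1_1 = 248
cx_2 = 156
cy_2 = 312
r_2 = 48
x1_3 = 244
y1_3 = 376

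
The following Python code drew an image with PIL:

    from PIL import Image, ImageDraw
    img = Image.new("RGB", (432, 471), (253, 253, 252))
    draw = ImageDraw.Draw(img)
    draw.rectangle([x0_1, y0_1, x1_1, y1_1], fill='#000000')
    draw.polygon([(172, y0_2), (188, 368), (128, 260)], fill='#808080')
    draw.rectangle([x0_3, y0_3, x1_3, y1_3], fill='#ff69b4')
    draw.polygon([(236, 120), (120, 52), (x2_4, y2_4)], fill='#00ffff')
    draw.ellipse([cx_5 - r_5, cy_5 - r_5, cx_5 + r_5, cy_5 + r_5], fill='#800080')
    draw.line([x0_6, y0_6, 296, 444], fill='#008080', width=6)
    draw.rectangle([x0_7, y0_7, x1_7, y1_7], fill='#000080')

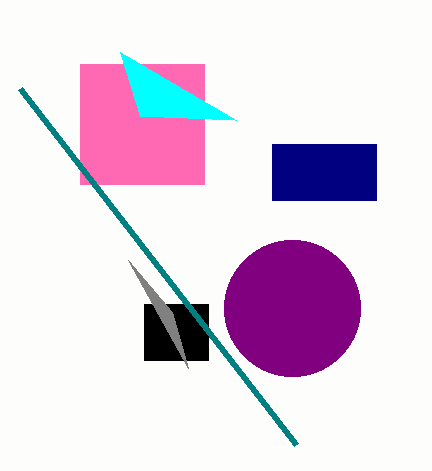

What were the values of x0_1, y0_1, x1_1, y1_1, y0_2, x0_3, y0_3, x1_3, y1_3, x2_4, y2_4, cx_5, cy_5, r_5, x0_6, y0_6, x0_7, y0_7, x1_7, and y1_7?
x0_1 = 144
y0_1 = 304
x1_1 = 208
y1_1 = 360
y0_2 = 312
x0_3 = 80
y0_3 = 64
x1_3 = 204
y1_3 = 184
x2_4 = 140
y2_4 = 116
cx_5 = 292
cy_5 = 308
r_5 = 68
x0_6 = 20
y0_6 = 88
x0_7 = 272
y0_7 = 144
x1_7 = 376
y1_7 = 200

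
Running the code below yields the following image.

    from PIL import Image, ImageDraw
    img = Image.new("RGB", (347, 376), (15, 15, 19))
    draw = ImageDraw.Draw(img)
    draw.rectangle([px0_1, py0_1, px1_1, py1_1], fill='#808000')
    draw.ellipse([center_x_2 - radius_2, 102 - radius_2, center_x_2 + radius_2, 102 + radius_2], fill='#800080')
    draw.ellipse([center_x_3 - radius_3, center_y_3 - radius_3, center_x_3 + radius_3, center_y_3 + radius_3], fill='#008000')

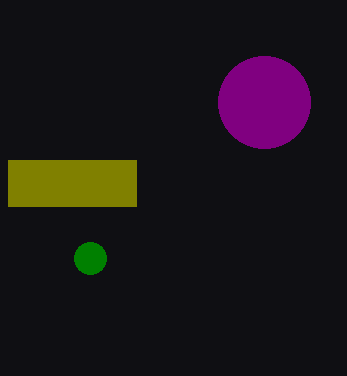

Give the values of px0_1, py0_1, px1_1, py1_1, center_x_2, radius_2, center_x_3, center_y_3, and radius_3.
px0_1 = 8; py0_1 = 160; px1_1 = 136; py1_1 = 206; center_x_2 = 264; radius_2 = 46; center_x_3 = 90; center_y_3 = 258; radius_3 = 16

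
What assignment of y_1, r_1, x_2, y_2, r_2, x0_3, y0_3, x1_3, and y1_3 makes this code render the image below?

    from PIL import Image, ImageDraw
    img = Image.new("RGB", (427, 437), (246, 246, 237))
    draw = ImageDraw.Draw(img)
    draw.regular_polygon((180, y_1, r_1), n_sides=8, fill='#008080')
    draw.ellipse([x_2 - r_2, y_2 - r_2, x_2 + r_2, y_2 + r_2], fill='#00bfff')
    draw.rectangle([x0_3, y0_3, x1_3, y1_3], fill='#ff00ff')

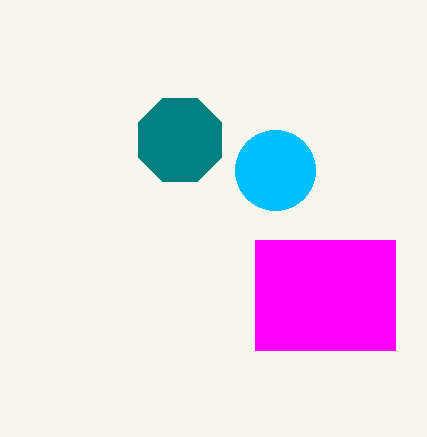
y_1 = 140
r_1 = 45
x_2 = 275
y_2 = 170
r_2 = 40
x0_3 = 255
y0_3 = 240
x1_3 = 395
y1_3 = 350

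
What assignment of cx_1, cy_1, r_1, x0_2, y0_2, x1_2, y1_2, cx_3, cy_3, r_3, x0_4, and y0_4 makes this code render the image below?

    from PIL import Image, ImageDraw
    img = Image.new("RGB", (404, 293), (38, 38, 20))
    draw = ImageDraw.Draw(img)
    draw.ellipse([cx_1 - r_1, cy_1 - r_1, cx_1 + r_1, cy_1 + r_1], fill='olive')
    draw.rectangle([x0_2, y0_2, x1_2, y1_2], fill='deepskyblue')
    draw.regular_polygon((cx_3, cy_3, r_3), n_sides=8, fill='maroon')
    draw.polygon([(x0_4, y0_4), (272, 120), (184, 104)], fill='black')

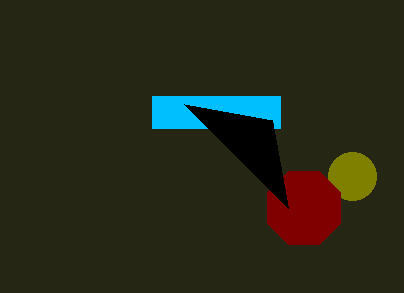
cx_1 = 352, cy_1 = 176, r_1 = 24, x0_2 = 152, y0_2 = 96, x1_2 = 280, y1_2 = 128, cx_3 = 304, cy_3 = 208, r_3 = 40, x0_4 = 288, y0_4 = 208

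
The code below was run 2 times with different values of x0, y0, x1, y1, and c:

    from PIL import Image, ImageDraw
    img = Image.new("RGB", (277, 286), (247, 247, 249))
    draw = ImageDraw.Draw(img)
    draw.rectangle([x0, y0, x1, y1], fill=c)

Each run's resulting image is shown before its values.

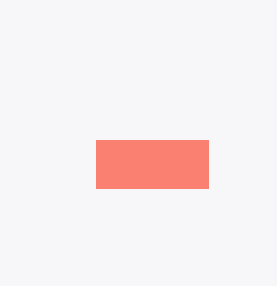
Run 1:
x0 = 96
y0 = 140
x1 = 208
y1 = 188
c = 'salmon'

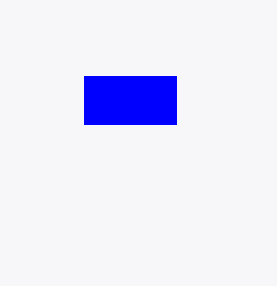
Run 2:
x0 = 84; y0 = 76; x1 = 176; y1 = 124; c = 'blue'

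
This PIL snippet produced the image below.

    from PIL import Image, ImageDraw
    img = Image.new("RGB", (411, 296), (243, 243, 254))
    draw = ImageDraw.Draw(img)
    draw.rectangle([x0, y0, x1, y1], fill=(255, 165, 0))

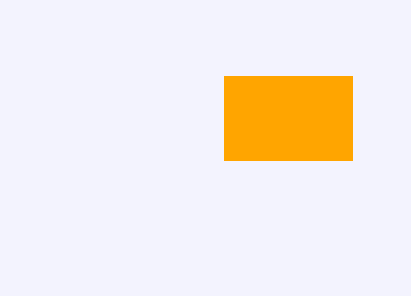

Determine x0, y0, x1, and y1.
x0 = 224, y0 = 76, x1 = 352, y1 = 160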